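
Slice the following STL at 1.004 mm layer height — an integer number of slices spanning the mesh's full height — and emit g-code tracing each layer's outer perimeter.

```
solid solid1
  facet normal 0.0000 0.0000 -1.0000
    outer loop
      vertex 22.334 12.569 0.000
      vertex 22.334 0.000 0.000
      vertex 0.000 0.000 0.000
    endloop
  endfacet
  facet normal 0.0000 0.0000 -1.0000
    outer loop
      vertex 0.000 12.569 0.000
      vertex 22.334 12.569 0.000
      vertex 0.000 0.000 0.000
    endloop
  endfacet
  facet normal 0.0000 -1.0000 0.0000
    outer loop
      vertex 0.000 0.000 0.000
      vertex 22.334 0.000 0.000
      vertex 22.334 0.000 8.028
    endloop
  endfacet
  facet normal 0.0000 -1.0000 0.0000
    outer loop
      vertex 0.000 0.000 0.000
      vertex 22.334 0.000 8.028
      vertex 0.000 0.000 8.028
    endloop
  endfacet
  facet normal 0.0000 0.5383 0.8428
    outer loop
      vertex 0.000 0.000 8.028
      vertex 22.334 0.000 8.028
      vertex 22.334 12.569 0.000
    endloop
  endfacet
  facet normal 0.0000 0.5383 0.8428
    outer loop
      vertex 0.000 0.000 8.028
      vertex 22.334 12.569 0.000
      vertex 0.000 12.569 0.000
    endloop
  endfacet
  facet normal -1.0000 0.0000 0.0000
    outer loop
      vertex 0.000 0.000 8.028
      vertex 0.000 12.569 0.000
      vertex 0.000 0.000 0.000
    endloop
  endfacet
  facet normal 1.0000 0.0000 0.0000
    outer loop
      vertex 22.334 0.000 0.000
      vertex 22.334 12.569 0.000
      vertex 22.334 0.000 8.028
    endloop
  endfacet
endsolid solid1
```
; perimeter-only toolpath
G21 ; units = mm
G90 ; absolute positioning
G28 ; home
; layer 1
G0 Z1.004
G0 X0.000 Y0.000
G1 X22.334 Y0.000
G1 X22.334 Y10.998
G1 X0.000 Y10.998
G1 X0.000 Y0.000
; layer 2
G0 Z2.007
G0 X0.000 Y0.000
G1 X22.334 Y0.000
G1 X22.334 Y9.427
G1 X0.000 Y9.427
G1 X0.000 Y0.000
; layer 3
G0 Z3.011
G0 X0.000 Y0.000
G1 X22.334 Y0.000
G1 X22.334 Y7.856
G1 X0.000 Y7.856
G1 X0.000 Y0.000
; layer 4
G0 Z4.014
G0 X0.000 Y0.000
G1 X22.334 Y0.000
G1 X22.334 Y6.285
G1 X0.000 Y6.285
G1 X0.000 Y0.000
; layer 5
G0 Z5.018
G0 X0.000 Y0.000
G1 X22.334 Y0.000
G1 X22.334 Y4.713
G1 X0.000 Y4.713
G1 X0.000 Y0.000
; layer 6
G0 Z6.021
G0 X0.000 Y0.000
G1 X22.334 Y0.000
G1 X22.334 Y3.142
G1 X0.000 Y3.142
G1 X0.000 Y0.000
; layer 7
G0 Z7.025
G0 X0.000 Y0.000
G1 X22.334 Y0.000
G1 X22.334 Y1.571
G1 X0.000 Y1.571
G1 X0.000 Y0.000
M2 ; end

The solid is a wedge (ramp): 22.3 × 12.6 mm base, rising to 8.03 mm along the y=0 edge and sloping linearly to z=0 at y=12.6. Slicing at Δz = 1.004 mm — 8 equal slices spanning the solid's height, so layer i sits at z = i·h/8 — gives 7 non-empty perimeters. Each is a 4-segment closed polygon; G0 lifts to the layer z and rapids to the start vertex, then G1 traces the edges. The cross-section shrinks linearly with z (the slice at the apex is degenerate and omitted).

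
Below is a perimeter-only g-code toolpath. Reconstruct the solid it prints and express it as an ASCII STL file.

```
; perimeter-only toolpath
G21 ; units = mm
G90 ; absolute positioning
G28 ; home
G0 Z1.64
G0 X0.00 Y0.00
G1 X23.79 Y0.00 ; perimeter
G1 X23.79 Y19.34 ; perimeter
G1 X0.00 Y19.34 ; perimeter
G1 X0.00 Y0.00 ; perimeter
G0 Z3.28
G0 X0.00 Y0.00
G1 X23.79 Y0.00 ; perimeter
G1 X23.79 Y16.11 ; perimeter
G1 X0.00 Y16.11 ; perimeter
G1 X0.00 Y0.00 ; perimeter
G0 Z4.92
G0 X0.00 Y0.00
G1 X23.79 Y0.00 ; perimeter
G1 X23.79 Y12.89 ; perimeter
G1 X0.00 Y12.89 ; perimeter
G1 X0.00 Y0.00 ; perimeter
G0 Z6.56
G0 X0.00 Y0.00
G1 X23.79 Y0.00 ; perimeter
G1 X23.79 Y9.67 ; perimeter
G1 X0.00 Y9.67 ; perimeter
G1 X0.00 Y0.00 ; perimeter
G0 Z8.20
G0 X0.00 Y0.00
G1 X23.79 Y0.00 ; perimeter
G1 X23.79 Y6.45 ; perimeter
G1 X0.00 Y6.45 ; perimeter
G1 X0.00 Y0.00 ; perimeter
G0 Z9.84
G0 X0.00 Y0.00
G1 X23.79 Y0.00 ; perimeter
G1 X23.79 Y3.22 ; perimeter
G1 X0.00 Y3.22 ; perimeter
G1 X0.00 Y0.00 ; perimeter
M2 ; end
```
solid part
  facet normal 0.0000 0.0000 -1.0000
    outer loop
      vertex 23.79 22.56 0.00
      vertex 23.79 0.00 0.00
      vertex 0.00 0.00 0.00
    endloop
  endfacet
  facet normal 0.0000 0.0000 -1.0000
    outer loop
      vertex 0.00 22.56 0.00
      vertex 23.79 22.56 0.00
      vertex 0.00 0.00 0.00
    endloop
  endfacet
  facet normal 0.0000 -1.0000 0.0000
    outer loop
      vertex 0.00 0.00 0.00
      vertex 23.79 0.00 0.00
      vertex 23.79 0.00 11.48
    endloop
  endfacet
  facet normal 0.0000 -1.0000 0.0000
    outer loop
      vertex 0.00 0.00 0.00
      vertex 23.79 0.00 11.48
      vertex 0.00 0.00 11.48
    endloop
  endfacet
  facet normal 0.0000 0.4535 0.8912
    outer loop
      vertex 0.00 0.00 11.48
      vertex 23.79 0.00 11.48
      vertex 23.79 22.56 0.00
    endloop
  endfacet
  facet normal 0.0000 0.4535 0.8912
    outer loop
      vertex 0.00 0.00 11.48
      vertex 23.79 22.56 0.00
      vertex 0.00 22.56 0.00
    endloop
  endfacet
  facet normal -1.0000 0.0000 0.0000
    outer loop
      vertex 0.00 0.00 11.48
      vertex 0.00 22.56 0.00
      vertex 0.00 0.00 0.00
    endloop
  endfacet
  facet normal 1.0000 0.0000 0.0000
    outer loop
      vertex 23.79 0.00 0.00
      vertex 23.79 22.56 0.00
      vertex 23.79 0.00 11.48
    endloop
  endfacet
endsolid part

The G0 Z moves step by Δz≈1.64 mm. The G1 loops shrink linearly with z, so the solid tapers from its base footprint up to z≈11.5. Closing with a flat bottom cap and the tapered top and triangulating gives 8 facets — a wedge (ramp): 23.8 × 22.6 mm base, rising to 11.5 mm along the y=0 edge and sloping linearly to z=0 at y=22.6.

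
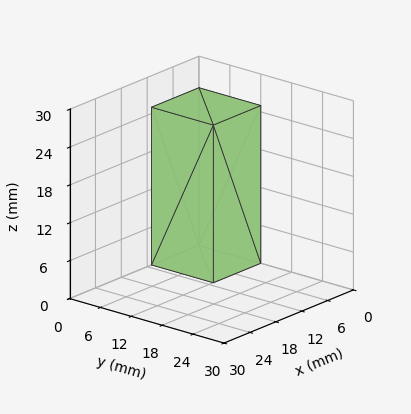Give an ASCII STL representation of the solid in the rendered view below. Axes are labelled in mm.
Reading the render: the shape is a rectangular box, roughly 11 × 12 mm footprint and 25 mm tall (dimensions read to the nearest mm from the axis ticks). For the STL, each face is triangulated and given an outward normal.

solid part
  facet normal 0.0000 0.0000 -1.0000
    outer loop
      vertex 11.00 12.00 0.00
      vertex 11.00 0.00 0.00
      vertex 0.00 0.00 0.00
    endloop
  endfacet
  facet normal 0.0000 0.0000 -1.0000
    outer loop
      vertex 0.00 12.00 0.00
      vertex 11.00 12.00 0.00
      vertex 0.00 0.00 0.00
    endloop
  endfacet
  facet normal 0.0000 0.0000 1.0000
    outer loop
      vertex 0.00 0.00 25.00
      vertex 11.00 0.00 25.00
      vertex 11.00 12.00 25.00
    endloop
  endfacet
  facet normal 0.0000 0.0000 1.0000
    outer loop
      vertex 0.00 0.00 25.00
      vertex 11.00 12.00 25.00
      vertex 0.00 12.00 25.00
    endloop
  endfacet
  facet normal 0.0000 -1.0000 0.0000
    outer loop
      vertex 0.00 0.00 0.00
      vertex 11.00 0.00 0.00
      vertex 11.00 0.00 25.00
    endloop
  endfacet
  facet normal 0.0000 -1.0000 0.0000
    outer loop
      vertex 0.00 0.00 0.00
      vertex 11.00 0.00 25.00
      vertex 0.00 0.00 25.00
    endloop
  endfacet
  facet normal 0.0000 1.0000 0.0000
    outer loop
      vertex 11.00 12.00 25.00
      vertex 11.00 12.00 0.00
      vertex 0.00 12.00 0.00
    endloop
  endfacet
  facet normal 0.0000 1.0000 0.0000
    outer loop
      vertex 0.00 12.00 25.00
      vertex 11.00 12.00 25.00
      vertex 0.00 12.00 0.00
    endloop
  endfacet
  facet normal -1.0000 0.0000 0.0000
    outer loop
      vertex 0.00 12.00 25.00
      vertex 0.00 12.00 0.00
      vertex 0.00 0.00 0.00
    endloop
  endfacet
  facet normal -1.0000 0.0000 0.0000
    outer loop
      vertex 0.00 0.00 25.00
      vertex 0.00 12.00 25.00
      vertex 0.00 0.00 0.00
    endloop
  endfacet
  facet normal 1.0000 0.0000 0.0000
    outer loop
      vertex 11.00 0.00 0.00
      vertex 11.00 12.00 0.00
      vertex 11.00 12.00 25.00
    endloop
  endfacet
  facet normal 1.0000 0.0000 0.0000
    outer loop
      vertex 11.00 0.00 0.00
      vertex 11.00 12.00 25.00
      vertex 11.00 0.00 25.00
    endloop
  endfacet
endsolid part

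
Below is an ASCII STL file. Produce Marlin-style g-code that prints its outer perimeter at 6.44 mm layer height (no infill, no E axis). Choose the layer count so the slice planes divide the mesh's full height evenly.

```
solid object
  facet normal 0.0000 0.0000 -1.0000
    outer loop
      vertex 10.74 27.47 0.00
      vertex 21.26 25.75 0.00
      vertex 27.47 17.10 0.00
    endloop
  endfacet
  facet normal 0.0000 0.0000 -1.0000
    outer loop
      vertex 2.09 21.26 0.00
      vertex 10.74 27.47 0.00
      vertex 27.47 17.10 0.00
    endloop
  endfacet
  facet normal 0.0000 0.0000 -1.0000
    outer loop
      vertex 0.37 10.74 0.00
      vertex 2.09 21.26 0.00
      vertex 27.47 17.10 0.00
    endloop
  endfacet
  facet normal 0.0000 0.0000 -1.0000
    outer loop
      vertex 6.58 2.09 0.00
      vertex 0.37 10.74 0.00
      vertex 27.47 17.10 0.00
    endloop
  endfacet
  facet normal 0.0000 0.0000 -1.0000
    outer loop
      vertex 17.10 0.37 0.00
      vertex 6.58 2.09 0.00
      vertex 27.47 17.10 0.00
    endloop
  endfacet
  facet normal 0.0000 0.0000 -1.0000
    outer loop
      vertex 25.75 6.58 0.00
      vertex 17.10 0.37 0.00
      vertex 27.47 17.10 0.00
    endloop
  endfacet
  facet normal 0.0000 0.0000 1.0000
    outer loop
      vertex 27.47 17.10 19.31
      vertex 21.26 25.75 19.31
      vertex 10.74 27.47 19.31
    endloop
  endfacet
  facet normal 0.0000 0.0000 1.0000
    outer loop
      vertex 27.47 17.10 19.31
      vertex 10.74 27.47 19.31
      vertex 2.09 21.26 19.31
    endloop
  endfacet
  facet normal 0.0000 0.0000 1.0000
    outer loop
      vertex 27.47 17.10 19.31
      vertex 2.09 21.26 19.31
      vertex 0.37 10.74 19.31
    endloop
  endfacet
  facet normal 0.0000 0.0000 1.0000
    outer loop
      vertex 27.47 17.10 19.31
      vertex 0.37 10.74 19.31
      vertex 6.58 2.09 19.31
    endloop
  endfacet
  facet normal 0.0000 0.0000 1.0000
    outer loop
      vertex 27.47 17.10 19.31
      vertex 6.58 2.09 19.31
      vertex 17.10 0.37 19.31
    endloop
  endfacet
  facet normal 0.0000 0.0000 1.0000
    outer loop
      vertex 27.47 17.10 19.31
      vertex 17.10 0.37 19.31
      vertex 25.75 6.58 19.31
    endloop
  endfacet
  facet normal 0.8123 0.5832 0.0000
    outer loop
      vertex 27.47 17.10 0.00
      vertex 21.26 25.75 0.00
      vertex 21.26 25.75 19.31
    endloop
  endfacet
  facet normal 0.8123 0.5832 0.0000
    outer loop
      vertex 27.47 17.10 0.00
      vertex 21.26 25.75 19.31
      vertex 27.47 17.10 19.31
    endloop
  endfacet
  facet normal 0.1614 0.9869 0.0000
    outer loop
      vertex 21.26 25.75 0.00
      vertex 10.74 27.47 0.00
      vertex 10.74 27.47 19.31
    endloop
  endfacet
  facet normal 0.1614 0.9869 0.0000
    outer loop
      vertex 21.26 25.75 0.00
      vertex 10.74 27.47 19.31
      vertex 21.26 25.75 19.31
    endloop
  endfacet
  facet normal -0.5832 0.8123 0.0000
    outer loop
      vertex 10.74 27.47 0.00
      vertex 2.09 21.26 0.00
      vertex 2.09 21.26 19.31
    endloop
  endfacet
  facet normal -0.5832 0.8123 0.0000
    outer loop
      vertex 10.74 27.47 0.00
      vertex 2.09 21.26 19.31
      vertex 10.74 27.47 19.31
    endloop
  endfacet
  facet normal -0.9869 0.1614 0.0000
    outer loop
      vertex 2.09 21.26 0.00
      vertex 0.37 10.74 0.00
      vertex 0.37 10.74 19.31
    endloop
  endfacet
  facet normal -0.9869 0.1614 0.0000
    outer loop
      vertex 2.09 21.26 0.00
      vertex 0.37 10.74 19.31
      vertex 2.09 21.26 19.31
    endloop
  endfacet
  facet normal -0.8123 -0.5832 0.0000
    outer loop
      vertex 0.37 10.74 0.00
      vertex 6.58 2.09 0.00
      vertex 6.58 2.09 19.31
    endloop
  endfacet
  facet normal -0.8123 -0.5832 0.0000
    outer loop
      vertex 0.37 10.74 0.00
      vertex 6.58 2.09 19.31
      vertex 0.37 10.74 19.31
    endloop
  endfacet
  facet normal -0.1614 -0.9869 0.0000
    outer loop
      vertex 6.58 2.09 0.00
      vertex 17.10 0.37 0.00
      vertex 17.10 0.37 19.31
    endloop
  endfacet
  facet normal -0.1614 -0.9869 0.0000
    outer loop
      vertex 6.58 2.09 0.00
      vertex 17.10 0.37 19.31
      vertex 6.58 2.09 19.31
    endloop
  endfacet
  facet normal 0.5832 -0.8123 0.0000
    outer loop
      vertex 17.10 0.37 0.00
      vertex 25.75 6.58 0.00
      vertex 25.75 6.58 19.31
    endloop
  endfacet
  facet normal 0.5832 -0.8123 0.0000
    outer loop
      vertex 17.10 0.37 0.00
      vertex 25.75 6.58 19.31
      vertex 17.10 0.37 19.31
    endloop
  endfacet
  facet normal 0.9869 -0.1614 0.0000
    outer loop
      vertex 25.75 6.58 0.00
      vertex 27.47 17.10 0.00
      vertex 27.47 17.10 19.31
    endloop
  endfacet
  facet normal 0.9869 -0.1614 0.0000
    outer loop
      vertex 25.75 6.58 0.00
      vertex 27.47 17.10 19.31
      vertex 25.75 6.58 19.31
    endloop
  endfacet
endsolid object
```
; perimeter-only toolpath
G21 ; units = mm
G90 ; absolute positioning
G28 ; home
; layer 1
G0 Z6.44
G0 X27.47 Y17.10
G1 X21.26 Y25.75
G1 X10.74 Y27.47
G1 X2.09 Y21.26
G1 X0.37 Y10.74
G1 X6.58 Y2.09
G1 X17.10 Y0.37
G1 X25.75 Y6.58
G1 X27.47 Y17.10
; layer 2
G0 Z12.87
G0 X27.47 Y17.10
G1 X21.26 Y25.75
G1 X10.74 Y27.47
G1 X2.09 Y21.26
G1 X0.37 Y10.74
G1 X6.58 Y2.09
G1 X17.10 Y0.37
G1 X25.75 Y6.58
G1 X27.47 Y17.10
; layer 3
G0 Z19.31
G0 X27.47 Y17.10
G1 X21.26 Y25.75
G1 X10.74 Y27.47
G1 X2.09 Y21.26
G1 X0.37 Y10.74
G1 X6.58 Y2.09
G1 X17.10 Y0.37
G1 X25.75 Y6.58
G1 X27.47 Y17.10
M2 ; end

The solid is a regular 8-sided prism (a cylinder approximated with 8 flat sides), circumscribed radius ≈ 13.9 mm, height ≈ 19.3 mm. Slicing at Δz = 6.44 mm — 3 equal slices spanning the solid's height, so layer i sits at z = i·h/3 — gives 3 non-empty perimeters. Each is a 8-segment closed polygon; G0 lifts to the layer z and rapids to the start vertex, then G1 traces the edges.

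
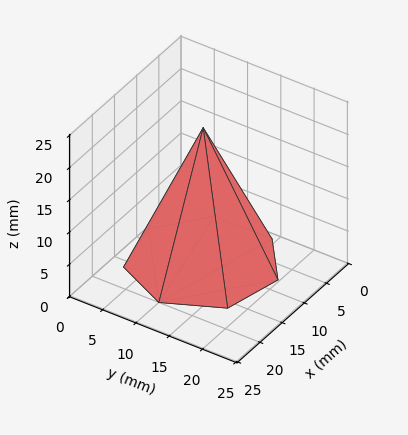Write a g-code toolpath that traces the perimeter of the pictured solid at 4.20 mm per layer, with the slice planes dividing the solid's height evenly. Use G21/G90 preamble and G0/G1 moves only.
Reading the render: the shape is a regular 7-sided pyramid, base circumscribed radius ≈ 10 mm, apex at z ≈ 21 mm (dimensions read to the nearest mm from the axis ticks). For the g-code, the solid's height is divided into equal slices at the stated Δz and each level perimeter traced with G1 moves after a G0 lift.

; perimeter-only toolpath
G21 ; units = mm
G90 ; absolute positioning
G28 ; home
; layer 1
G0 Z4.20
G0 X18.00 Y10.00
G1 X14.98 Y16.26
G1 X8.22 Y17.80
G1 X2.79 Y13.47
G1 X2.79 Y6.53
G1 X8.22 Y2.20
G1 X14.98 Y3.74
G1 X18.00 Y10.00
; layer 2
G0 Z8.40
G0 X16.00 Y10.00
G1 X13.74 Y14.69
G1 X8.66 Y15.85
G1 X4.59 Y12.60
G1 X4.59 Y7.40
G1 X8.66 Y4.15
G1 X13.74 Y5.31
G1 X16.00 Y10.00
; layer 3
G0 Z12.60
G0 X14.00 Y10.00
G1 X12.49 Y13.13
G1 X9.11 Y13.90
G1 X6.40 Y11.74
G1 X6.40 Y8.26
G1 X9.11 Y6.10
G1 X12.49 Y6.87
G1 X14.00 Y10.00
; layer 4
G0 Z16.80
G0 X12.00 Y10.00
G1 X11.25 Y11.56
G1 X9.55 Y11.95
G1 X8.20 Y10.87
G1 X8.20 Y9.13
G1 X9.55 Y8.05
G1 X11.25 Y8.44
G1 X12.00 Y10.00
M2 ; end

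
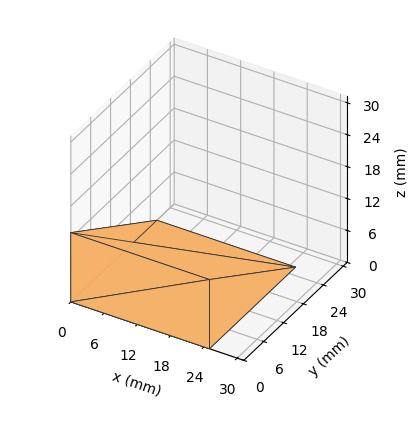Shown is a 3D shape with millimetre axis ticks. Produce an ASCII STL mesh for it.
Reading the render: the shape is a wedge (ramp): 25 × 26 mm base, rising to 13 mm along the y=0 edge and sloping linearly to z=0 at y=26 (dimensions read to the nearest mm from the axis ticks). For the STL, each face is triangulated and given an outward normal.

solid part
  facet normal 0.0000 0.0000 -1.0000
    outer loop
      vertex 25.00 26.00 0.00
      vertex 25.00 0.00 0.00
      vertex 0.00 0.00 0.00
    endloop
  endfacet
  facet normal 0.0000 0.0000 -1.0000
    outer loop
      vertex 0.00 26.00 0.00
      vertex 25.00 26.00 0.00
      vertex 0.00 0.00 0.00
    endloop
  endfacet
  facet normal 0.0000 -1.0000 0.0000
    outer loop
      vertex 0.00 0.00 0.00
      vertex 25.00 0.00 0.00
      vertex 25.00 0.00 13.00
    endloop
  endfacet
  facet normal 0.0000 -1.0000 0.0000
    outer loop
      vertex 0.00 0.00 0.00
      vertex 25.00 0.00 13.00
      vertex 0.00 0.00 13.00
    endloop
  endfacet
  facet normal 0.0000 0.4472 0.8944
    outer loop
      vertex 0.00 0.00 13.00
      vertex 25.00 0.00 13.00
      vertex 25.00 26.00 0.00
    endloop
  endfacet
  facet normal 0.0000 0.4472 0.8944
    outer loop
      vertex 0.00 0.00 13.00
      vertex 25.00 26.00 0.00
      vertex 0.00 26.00 0.00
    endloop
  endfacet
  facet normal -1.0000 0.0000 0.0000
    outer loop
      vertex 0.00 0.00 13.00
      vertex 0.00 26.00 0.00
      vertex 0.00 0.00 0.00
    endloop
  endfacet
  facet normal 1.0000 0.0000 0.0000
    outer loop
      vertex 25.00 0.00 0.00
      vertex 25.00 26.00 0.00
      vertex 25.00 0.00 13.00
    endloop
  endfacet
endsolid part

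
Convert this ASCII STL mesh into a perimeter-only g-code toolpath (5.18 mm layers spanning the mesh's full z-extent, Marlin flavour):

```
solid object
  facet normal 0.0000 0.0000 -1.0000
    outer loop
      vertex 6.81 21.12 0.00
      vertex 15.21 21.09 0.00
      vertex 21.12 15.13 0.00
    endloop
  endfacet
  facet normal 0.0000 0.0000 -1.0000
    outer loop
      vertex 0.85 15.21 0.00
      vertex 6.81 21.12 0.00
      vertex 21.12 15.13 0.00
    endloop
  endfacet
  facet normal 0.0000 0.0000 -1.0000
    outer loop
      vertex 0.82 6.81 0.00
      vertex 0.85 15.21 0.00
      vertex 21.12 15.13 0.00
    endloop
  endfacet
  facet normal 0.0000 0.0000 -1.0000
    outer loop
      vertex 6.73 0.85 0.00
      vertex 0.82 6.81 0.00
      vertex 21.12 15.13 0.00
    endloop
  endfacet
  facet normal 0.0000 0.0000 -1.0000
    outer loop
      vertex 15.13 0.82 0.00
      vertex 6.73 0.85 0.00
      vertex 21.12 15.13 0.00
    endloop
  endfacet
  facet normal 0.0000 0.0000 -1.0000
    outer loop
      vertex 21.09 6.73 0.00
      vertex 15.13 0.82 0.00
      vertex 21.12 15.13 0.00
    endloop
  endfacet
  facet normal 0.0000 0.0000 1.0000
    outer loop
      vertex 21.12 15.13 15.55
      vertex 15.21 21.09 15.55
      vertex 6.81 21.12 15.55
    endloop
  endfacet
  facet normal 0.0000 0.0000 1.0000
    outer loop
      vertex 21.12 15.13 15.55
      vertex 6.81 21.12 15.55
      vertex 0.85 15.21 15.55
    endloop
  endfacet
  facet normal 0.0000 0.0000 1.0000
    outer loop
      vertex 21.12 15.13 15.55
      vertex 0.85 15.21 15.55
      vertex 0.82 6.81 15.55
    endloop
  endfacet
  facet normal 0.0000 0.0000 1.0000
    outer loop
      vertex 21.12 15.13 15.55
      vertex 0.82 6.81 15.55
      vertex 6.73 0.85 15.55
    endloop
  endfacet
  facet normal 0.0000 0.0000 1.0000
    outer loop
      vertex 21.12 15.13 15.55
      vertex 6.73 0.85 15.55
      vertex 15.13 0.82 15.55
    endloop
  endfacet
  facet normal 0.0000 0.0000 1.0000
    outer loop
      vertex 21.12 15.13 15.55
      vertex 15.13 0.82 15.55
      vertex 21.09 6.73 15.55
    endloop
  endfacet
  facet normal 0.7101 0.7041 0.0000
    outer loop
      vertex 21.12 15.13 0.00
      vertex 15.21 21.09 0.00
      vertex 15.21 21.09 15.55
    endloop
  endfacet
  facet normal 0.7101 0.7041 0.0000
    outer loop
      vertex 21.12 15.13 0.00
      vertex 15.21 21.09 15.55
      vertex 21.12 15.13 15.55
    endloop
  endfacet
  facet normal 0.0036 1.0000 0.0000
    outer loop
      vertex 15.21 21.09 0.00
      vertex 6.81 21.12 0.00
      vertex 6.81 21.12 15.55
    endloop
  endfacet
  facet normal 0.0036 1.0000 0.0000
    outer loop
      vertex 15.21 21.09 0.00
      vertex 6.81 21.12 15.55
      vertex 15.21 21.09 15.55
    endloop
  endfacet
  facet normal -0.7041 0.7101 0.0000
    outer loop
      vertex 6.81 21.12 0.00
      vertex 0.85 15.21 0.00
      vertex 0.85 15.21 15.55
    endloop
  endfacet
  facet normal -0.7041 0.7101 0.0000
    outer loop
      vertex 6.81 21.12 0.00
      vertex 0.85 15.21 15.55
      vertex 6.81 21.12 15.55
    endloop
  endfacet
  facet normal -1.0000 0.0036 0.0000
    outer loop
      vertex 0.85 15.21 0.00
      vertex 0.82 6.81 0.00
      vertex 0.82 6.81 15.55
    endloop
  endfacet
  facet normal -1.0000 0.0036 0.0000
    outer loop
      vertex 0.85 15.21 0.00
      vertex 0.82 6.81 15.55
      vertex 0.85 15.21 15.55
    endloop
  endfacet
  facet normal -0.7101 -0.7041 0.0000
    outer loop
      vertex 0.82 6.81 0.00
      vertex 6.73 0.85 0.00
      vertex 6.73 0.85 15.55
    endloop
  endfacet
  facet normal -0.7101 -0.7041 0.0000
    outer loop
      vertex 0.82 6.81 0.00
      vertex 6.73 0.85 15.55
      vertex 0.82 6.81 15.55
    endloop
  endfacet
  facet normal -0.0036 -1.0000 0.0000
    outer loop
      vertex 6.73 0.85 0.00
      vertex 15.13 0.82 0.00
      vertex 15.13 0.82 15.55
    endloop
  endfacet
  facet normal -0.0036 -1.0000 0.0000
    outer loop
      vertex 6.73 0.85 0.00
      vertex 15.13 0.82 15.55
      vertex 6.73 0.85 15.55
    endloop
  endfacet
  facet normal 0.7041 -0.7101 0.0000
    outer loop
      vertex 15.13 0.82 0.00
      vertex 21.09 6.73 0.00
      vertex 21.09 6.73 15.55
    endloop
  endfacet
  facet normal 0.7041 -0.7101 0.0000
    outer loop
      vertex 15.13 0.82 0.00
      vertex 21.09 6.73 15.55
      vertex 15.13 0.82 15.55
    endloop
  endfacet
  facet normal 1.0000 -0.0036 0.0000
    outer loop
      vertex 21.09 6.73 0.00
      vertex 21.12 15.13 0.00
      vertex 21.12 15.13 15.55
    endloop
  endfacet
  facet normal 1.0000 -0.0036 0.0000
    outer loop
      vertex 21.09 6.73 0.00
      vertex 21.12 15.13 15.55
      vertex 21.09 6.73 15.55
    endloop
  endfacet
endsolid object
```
; perimeter-only toolpath
G21 ; units = mm
G90 ; absolute positioning
G28 ; home
; layer 1
G0 Z5.18
G0 X21.12 Y15.13
G1 X15.21 Y21.09
G1 X6.81 Y21.12
G1 X0.85 Y15.21
G1 X0.82 Y6.81
G1 X6.73 Y0.85
G1 X15.13 Y0.82
G1 X21.09 Y6.73
G1 X21.12 Y15.13
; layer 2
G0 Z10.37
G0 X21.12 Y15.13
G1 X15.21 Y21.09
G1 X6.81 Y21.12
G1 X0.85 Y15.21
G1 X0.82 Y6.81
G1 X6.73 Y0.85
G1 X15.13 Y0.82
G1 X21.09 Y6.73
G1 X21.12 Y15.13
; layer 3
G0 Z15.55
G0 X21.12 Y15.13
G1 X15.21 Y21.09
G1 X6.81 Y21.12
G1 X0.85 Y15.21
G1 X0.82 Y6.81
G1 X6.73 Y0.85
G1 X15.13 Y0.82
G1 X21.09 Y6.73
G1 X21.12 Y15.13
M2 ; end

The solid is a regular 8-sided prism (a cylinder approximated with 8 flat sides), circumscribed radius ≈ 11 mm, height ≈ 15.6 mm. Slicing at Δz = 5.18 mm — 3 equal slices spanning the solid's height, so layer i sits at z = i·h/3 — gives 3 non-empty perimeters. Each is a 8-segment closed polygon; G0 lifts to the layer z and rapids to the start vertex, then G1 traces the edges.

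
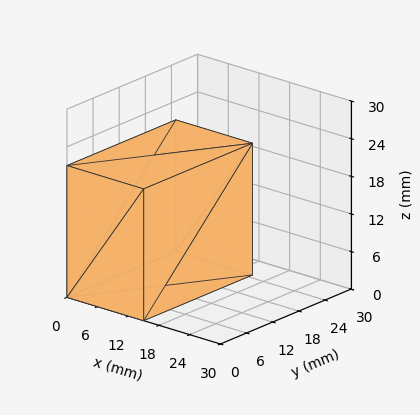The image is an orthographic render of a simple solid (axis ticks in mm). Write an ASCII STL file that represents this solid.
Reading the render: the shape is a rectangular box, roughly 15 × 25 mm footprint and 21 mm tall (dimensions read to the nearest mm from the axis ticks). For the STL, each face is triangulated and given an outward normal.

solid part
  facet normal 0.0000 0.0000 -1.0000
    outer loop
      vertex 15.0 25.0 0.0
      vertex 15.0 0.0 0.0
      vertex 0.0 0.0 0.0
    endloop
  endfacet
  facet normal 0.0000 0.0000 -1.0000
    outer loop
      vertex 0.0 25.0 0.0
      vertex 15.0 25.0 0.0
      vertex 0.0 0.0 0.0
    endloop
  endfacet
  facet normal 0.0000 0.0000 1.0000
    outer loop
      vertex 0.0 0.0 21.0
      vertex 15.0 0.0 21.0
      vertex 15.0 25.0 21.0
    endloop
  endfacet
  facet normal 0.0000 0.0000 1.0000
    outer loop
      vertex 0.0 0.0 21.0
      vertex 15.0 25.0 21.0
      vertex 0.0 25.0 21.0
    endloop
  endfacet
  facet normal 0.0000 -1.0000 0.0000
    outer loop
      vertex 0.0 0.0 0.0
      vertex 15.0 0.0 0.0
      vertex 15.0 0.0 21.0
    endloop
  endfacet
  facet normal 0.0000 -1.0000 0.0000
    outer loop
      vertex 0.0 0.0 0.0
      vertex 15.0 0.0 21.0
      vertex 0.0 0.0 21.0
    endloop
  endfacet
  facet normal 0.0000 1.0000 0.0000
    outer loop
      vertex 15.0 25.0 21.0
      vertex 15.0 25.0 0.0
      vertex 0.0 25.0 0.0
    endloop
  endfacet
  facet normal 0.0000 1.0000 0.0000
    outer loop
      vertex 0.0 25.0 21.0
      vertex 15.0 25.0 21.0
      vertex 0.0 25.0 0.0
    endloop
  endfacet
  facet normal -1.0000 0.0000 0.0000
    outer loop
      vertex 0.0 25.0 21.0
      vertex 0.0 25.0 0.0
      vertex 0.0 0.0 0.0
    endloop
  endfacet
  facet normal -1.0000 0.0000 0.0000
    outer loop
      vertex 0.0 0.0 21.0
      vertex 0.0 25.0 21.0
      vertex 0.0 0.0 0.0
    endloop
  endfacet
  facet normal 1.0000 0.0000 0.0000
    outer loop
      vertex 15.0 0.0 0.0
      vertex 15.0 25.0 0.0
      vertex 15.0 25.0 21.0
    endloop
  endfacet
  facet normal 1.0000 0.0000 0.0000
    outer loop
      vertex 15.0 0.0 0.0
      vertex 15.0 25.0 21.0
      vertex 15.0 0.0 21.0
    endloop
  endfacet
endsolid part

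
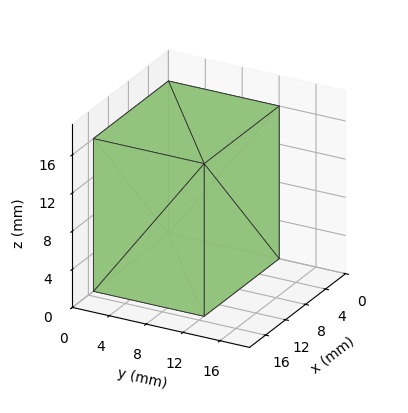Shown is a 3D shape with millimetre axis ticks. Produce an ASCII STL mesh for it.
Reading the render: the shape is a rectangular box, roughly 15 × 12 mm footprint and 16 mm tall (dimensions read to the nearest mm from the axis ticks). For the STL, each face is triangulated and given an outward normal.

solid part
  facet normal 0.0000 0.0000 -1.0000
    outer loop
      vertex 15.00 12.00 0.00
      vertex 15.00 0.00 0.00
      vertex 0.00 0.00 0.00
    endloop
  endfacet
  facet normal 0.0000 0.0000 -1.0000
    outer loop
      vertex 0.00 12.00 0.00
      vertex 15.00 12.00 0.00
      vertex 0.00 0.00 0.00
    endloop
  endfacet
  facet normal 0.0000 0.0000 1.0000
    outer loop
      vertex 0.00 0.00 16.00
      vertex 15.00 0.00 16.00
      vertex 15.00 12.00 16.00
    endloop
  endfacet
  facet normal 0.0000 0.0000 1.0000
    outer loop
      vertex 0.00 0.00 16.00
      vertex 15.00 12.00 16.00
      vertex 0.00 12.00 16.00
    endloop
  endfacet
  facet normal 0.0000 -1.0000 0.0000
    outer loop
      vertex 0.00 0.00 0.00
      vertex 15.00 0.00 0.00
      vertex 15.00 0.00 16.00
    endloop
  endfacet
  facet normal 0.0000 -1.0000 0.0000
    outer loop
      vertex 0.00 0.00 0.00
      vertex 15.00 0.00 16.00
      vertex 0.00 0.00 16.00
    endloop
  endfacet
  facet normal 0.0000 1.0000 0.0000
    outer loop
      vertex 15.00 12.00 16.00
      vertex 15.00 12.00 0.00
      vertex 0.00 12.00 0.00
    endloop
  endfacet
  facet normal 0.0000 1.0000 0.0000
    outer loop
      vertex 0.00 12.00 16.00
      vertex 15.00 12.00 16.00
      vertex 0.00 12.00 0.00
    endloop
  endfacet
  facet normal -1.0000 0.0000 0.0000
    outer loop
      vertex 0.00 12.00 16.00
      vertex 0.00 12.00 0.00
      vertex 0.00 0.00 0.00
    endloop
  endfacet
  facet normal -1.0000 0.0000 0.0000
    outer loop
      vertex 0.00 0.00 16.00
      vertex 0.00 12.00 16.00
      vertex 0.00 0.00 0.00
    endloop
  endfacet
  facet normal 1.0000 0.0000 0.0000
    outer loop
      vertex 15.00 0.00 0.00
      vertex 15.00 12.00 0.00
      vertex 15.00 12.00 16.00
    endloop
  endfacet
  facet normal 1.0000 0.0000 0.0000
    outer loop
      vertex 15.00 0.00 0.00
      vertex 15.00 12.00 16.00
      vertex 15.00 0.00 16.00
    endloop
  endfacet
endsolid part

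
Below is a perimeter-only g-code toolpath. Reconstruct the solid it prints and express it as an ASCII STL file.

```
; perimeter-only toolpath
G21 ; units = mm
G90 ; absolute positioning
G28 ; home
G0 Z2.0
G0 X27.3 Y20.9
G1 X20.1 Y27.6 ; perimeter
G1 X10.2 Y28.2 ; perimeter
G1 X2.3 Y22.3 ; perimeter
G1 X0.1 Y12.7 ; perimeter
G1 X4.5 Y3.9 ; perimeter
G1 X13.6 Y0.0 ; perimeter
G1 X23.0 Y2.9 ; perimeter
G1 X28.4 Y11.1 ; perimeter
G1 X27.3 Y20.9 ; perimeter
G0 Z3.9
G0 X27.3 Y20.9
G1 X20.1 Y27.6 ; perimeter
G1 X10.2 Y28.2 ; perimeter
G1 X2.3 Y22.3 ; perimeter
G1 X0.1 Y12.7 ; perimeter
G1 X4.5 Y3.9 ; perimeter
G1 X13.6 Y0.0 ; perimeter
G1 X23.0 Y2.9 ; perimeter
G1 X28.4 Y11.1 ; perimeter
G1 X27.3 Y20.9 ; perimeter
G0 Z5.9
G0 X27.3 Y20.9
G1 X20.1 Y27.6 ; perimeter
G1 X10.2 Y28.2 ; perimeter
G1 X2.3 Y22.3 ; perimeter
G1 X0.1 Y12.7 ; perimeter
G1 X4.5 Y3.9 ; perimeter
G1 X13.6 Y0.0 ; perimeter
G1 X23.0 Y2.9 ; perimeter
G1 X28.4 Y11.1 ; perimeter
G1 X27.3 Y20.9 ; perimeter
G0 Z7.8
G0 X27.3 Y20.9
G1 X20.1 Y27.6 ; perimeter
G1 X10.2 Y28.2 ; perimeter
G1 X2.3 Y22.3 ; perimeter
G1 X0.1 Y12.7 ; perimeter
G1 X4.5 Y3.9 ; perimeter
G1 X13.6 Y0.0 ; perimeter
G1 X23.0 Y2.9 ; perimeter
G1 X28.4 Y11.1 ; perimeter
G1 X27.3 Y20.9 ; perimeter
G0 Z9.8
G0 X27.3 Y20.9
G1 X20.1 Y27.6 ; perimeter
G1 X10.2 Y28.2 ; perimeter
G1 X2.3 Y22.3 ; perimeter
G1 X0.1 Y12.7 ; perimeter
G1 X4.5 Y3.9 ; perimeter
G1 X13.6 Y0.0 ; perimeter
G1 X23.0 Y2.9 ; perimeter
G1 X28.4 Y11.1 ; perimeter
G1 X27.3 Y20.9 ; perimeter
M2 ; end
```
solid part
  facet normal 0.0000 0.0000 -1.0000
    outer loop
      vertex 10.2 28.2 0.0
      vertex 20.1 27.6 0.0
      vertex 27.3 20.9 0.0
    endloop
  endfacet
  facet normal 0.0000 0.0000 -1.0000
    outer loop
      vertex 2.3 22.3 0.0
      vertex 10.2 28.2 0.0
      vertex 27.3 20.9 0.0
    endloop
  endfacet
  facet normal 0.0000 0.0000 -1.0000
    outer loop
      vertex 0.1 12.7 0.0
      vertex 2.3 22.3 0.0
      vertex 27.3 20.9 0.0
    endloop
  endfacet
  facet normal 0.0000 0.0000 -1.0000
    outer loop
      vertex 4.5 3.9 0.0
      vertex 0.1 12.7 0.0
      vertex 27.3 20.9 0.0
    endloop
  endfacet
  facet normal 0.0000 0.0000 -1.0000
    outer loop
      vertex 13.6 0.0 0.0
      vertex 4.5 3.9 0.0
      vertex 27.3 20.9 0.0
    endloop
  endfacet
  facet normal 0.0000 0.0000 -1.0000
    outer loop
      vertex 23.0 2.9 0.0
      vertex 13.6 0.0 0.0
      vertex 27.3 20.9 0.0
    endloop
  endfacet
  facet normal 0.0000 0.0000 -1.0000
    outer loop
      vertex 28.4 11.1 0.0
      vertex 23.0 2.9 0.0
      vertex 27.3 20.9 0.0
    endloop
  endfacet
  facet normal 0.0000 0.0000 1.0000
    outer loop
      vertex 27.3 20.9 9.8
      vertex 20.1 27.6 9.8
      vertex 10.2 28.2 9.8
    endloop
  endfacet
  facet normal 0.0000 0.0000 1.0000
    outer loop
      vertex 27.3 20.9 9.8
      vertex 10.2 28.2 9.8
      vertex 2.3 22.3 9.8
    endloop
  endfacet
  facet normal 0.0000 0.0000 1.0000
    outer loop
      vertex 27.3 20.9 9.8
      vertex 2.3 22.3 9.8
      vertex 0.1 12.7 9.8
    endloop
  endfacet
  facet normal 0.0000 0.0000 1.0000
    outer loop
      vertex 27.3 20.9 9.8
      vertex 0.1 12.7 9.8
      vertex 4.5 3.9 9.8
    endloop
  endfacet
  facet normal 0.0000 0.0000 1.0000
    outer loop
      vertex 27.3 20.9 9.8
      vertex 4.5 3.9 9.8
      vertex 13.6 0.0 9.8
    endloop
  endfacet
  facet normal 0.0000 0.0000 1.0000
    outer loop
      vertex 27.3 20.9 9.8
      vertex 13.6 0.0 9.8
      vertex 23.0 2.9 9.8
    endloop
  endfacet
  facet normal 0.0000 0.0000 1.0000
    outer loop
      vertex 27.3 20.9 9.8
      vertex 23.0 2.9 9.8
      vertex 28.4 11.1 9.8
    endloop
  endfacet
  facet normal 0.6812 0.7321 0.0000
    outer loop
      vertex 27.3 20.9 0.0
      vertex 20.1 27.6 0.0
      vertex 20.1 27.6 9.8
    endloop
  endfacet
  facet normal 0.6812 0.7321 0.0000
    outer loop
      vertex 27.3 20.9 0.0
      vertex 20.1 27.6 9.8
      vertex 27.3 20.9 9.8
    endloop
  endfacet
  facet normal 0.0605 0.9982 0.0000
    outer loop
      vertex 20.1 27.6 0.0
      vertex 10.2 28.2 0.0
      vertex 10.2 28.2 9.8
    endloop
  endfacet
  facet normal 0.0605 0.9982 0.0000
    outer loop
      vertex 20.1 27.6 0.0
      vertex 10.2 28.2 9.8
      vertex 20.1 27.6 9.8
    endloop
  endfacet
  facet normal -0.5984 0.8012 0.0000
    outer loop
      vertex 10.2 28.2 0.0
      vertex 2.3 22.3 0.0
      vertex 2.3 22.3 9.8
    endloop
  endfacet
  facet normal -0.5984 0.8012 0.0000
    outer loop
      vertex 10.2 28.2 0.0
      vertex 2.3 22.3 9.8
      vertex 10.2 28.2 9.8
    endloop
  endfacet
  facet normal -0.9747 0.2234 0.0000
    outer loop
      vertex 2.3 22.3 0.0
      vertex 0.1 12.7 0.0
      vertex 0.1 12.7 9.8
    endloop
  endfacet
  facet normal -0.9747 0.2234 0.0000
    outer loop
      vertex 2.3 22.3 0.0
      vertex 0.1 12.7 9.8
      vertex 2.3 22.3 9.8
    endloop
  endfacet
  facet normal -0.8944 -0.4472 0.0000
    outer loop
      vertex 0.1 12.7 0.0
      vertex 4.5 3.9 0.0
      vertex 4.5 3.9 9.8
    endloop
  endfacet
  facet normal -0.8944 -0.4472 0.0000
    outer loop
      vertex 0.1 12.7 0.0
      vertex 4.5 3.9 9.8
      vertex 0.1 12.7 9.8
    endloop
  endfacet
  facet normal -0.3939 -0.9191 0.0000
    outer loop
      vertex 4.5 3.9 0.0
      vertex 13.6 0.0 0.0
      vertex 13.6 0.0 9.8
    endloop
  endfacet
  facet normal -0.3939 -0.9191 0.0000
    outer loop
      vertex 4.5 3.9 0.0
      vertex 13.6 0.0 9.8
      vertex 4.5 3.9 9.8
    endloop
  endfacet
  facet normal 0.2948 -0.9556 0.0000
    outer loop
      vertex 13.6 0.0 0.0
      vertex 23.0 2.9 0.0
      vertex 23.0 2.9 9.8
    endloop
  endfacet
  facet normal 0.2948 -0.9556 0.0000
    outer loop
      vertex 13.6 0.0 0.0
      vertex 23.0 2.9 9.8
      vertex 13.6 0.0 9.8
    endloop
  endfacet
  facet normal 0.8352 -0.5500 0.0000
    outer loop
      vertex 23.0 2.9 0.0
      vertex 28.4 11.1 0.0
      vertex 28.4 11.1 9.8
    endloop
  endfacet
  facet normal 0.8352 -0.5500 0.0000
    outer loop
      vertex 23.0 2.9 0.0
      vertex 28.4 11.1 9.8
      vertex 23.0 2.9 9.8
    endloop
  endfacet
  facet normal 0.9938 0.1115 0.0000
    outer loop
      vertex 28.4 11.1 0.0
      vertex 27.3 20.9 0.0
      vertex 27.3 20.9 9.8
    endloop
  endfacet
  facet normal 0.9938 0.1115 0.0000
    outer loop
      vertex 28.4 11.1 0.0
      vertex 27.3 20.9 9.8
      vertex 28.4 11.1 9.8
    endloop
  endfacet
endsolid part

The G0 Z moves step by Δz≈2.0 mm. Every layer's G1 loop is the same polygon, so the solid is a straight extrusion of it from z=0 to z≈9.8. Closing with flat bottom and top caps and triangulating gives 32 facets — a regular 9-sided prism (a cylinder approximated with 9 flat sides), circumscribed radius ≈ 14.4 mm, height ≈ 9.8 mm.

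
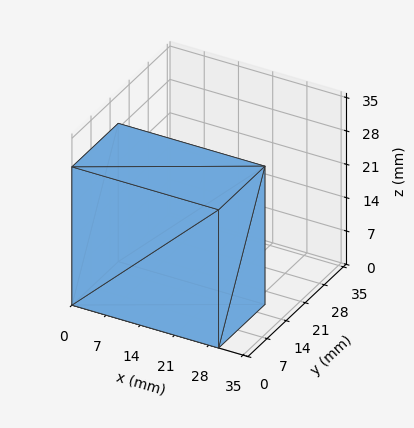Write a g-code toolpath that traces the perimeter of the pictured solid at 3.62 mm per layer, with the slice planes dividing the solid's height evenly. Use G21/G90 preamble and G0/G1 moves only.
Reading the render: the shape is a rectangular box, roughly 30 × 17 mm footprint and 29 mm tall (dimensions read to the nearest mm from the axis ticks). For the g-code, the solid's height is divided into equal slices at the stated Δz and each level perimeter traced with G1 moves after a G0 lift.

; perimeter-only toolpath
G21 ; units = mm
G90 ; absolute positioning
G28 ; home
; layer 1
G0 Z3.62
G0 X0.00 Y0.00
G1 X30.00 Y0.00
G1 X30.00 Y17.00
G1 X0.00 Y17.00
G1 X0.00 Y0.00
; layer 2
G0 Z7.25
G0 X0.00 Y0.00
G1 X30.00 Y0.00
G1 X30.00 Y17.00
G1 X0.00 Y17.00
G1 X0.00 Y0.00
; layer 3
G0 Z10.88
G0 X0.00 Y0.00
G1 X30.00 Y0.00
G1 X30.00 Y17.00
G1 X0.00 Y17.00
G1 X0.00 Y0.00
; layer 4
G0 Z14.50
G0 X0.00 Y0.00
G1 X30.00 Y0.00
G1 X30.00 Y17.00
G1 X0.00 Y17.00
G1 X0.00 Y0.00
; layer 5
G0 Z18.12
G0 X0.00 Y0.00
G1 X30.00 Y0.00
G1 X30.00 Y17.00
G1 X0.00 Y17.00
G1 X0.00 Y0.00
; layer 6
G0 Z21.75
G0 X0.00 Y0.00
G1 X30.00 Y0.00
G1 X30.00 Y17.00
G1 X0.00 Y17.00
G1 X0.00 Y0.00
; layer 7
G0 Z25.38
G0 X0.00 Y0.00
G1 X30.00 Y0.00
G1 X30.00 Y17.00
G1 X0.00 Y17.00
G1 X0.00 Y0.00
; layer 8
G0 Z29.00
G0 X0.00 Y0.00
G1 X30.00 Y0.00
G1 X30.00 Y17.00
G1 X0.00 Y17.00
G1 X0.00 Y0.00
M2 ; end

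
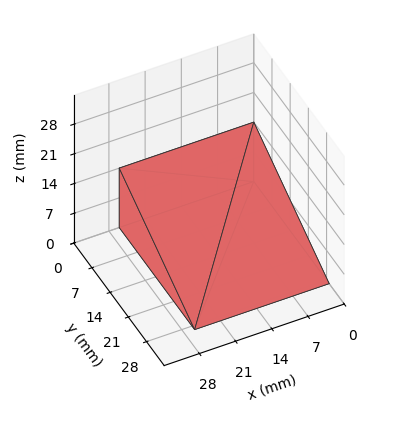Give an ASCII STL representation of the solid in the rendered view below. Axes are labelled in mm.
Reading the render: the shape is a wedge (ramp): 26 × 29 mm base, rising to 14 mm along the y=0 edge and sloping linearly to z=0 at y=29 (dimensions read to the nearest mm from the axis ticks). For the STL, each face is triangulated and given an outward normal.

solid part
  facet normal 0.0000 0.0000 -1.0000
    outer loop
      vertex 26.0 29.0 0.0
      vertex 26.0 0.0 0.0
      vertex 0.0 0.0 0.0
    endloop
  endfacet
  facet normal 0.0000 0.0000 -1.0000
    outer loop
      vertex 0.0 29.0 0.0
      vertex 26.0 29.0 0.0
      vertex 0.0 0.0 0.0
    endloop
  endfacet
  facet normal 0.0000 -1.0000 0.0000
    outer loop
      vertex 0.0 0.0 0.0
      vertex 26.0 0.0 0.0
      vertex 26.0 0.0 14.0
    endloop
  endfacet
  facet normal 0.0000 -1.0000 0.0000
    outer loop
      vertex 0.0 0.0 0.0
      vertex 26.0 0.0 14.0
      vertex 0.0 0.0 14.0
    endloop
  endfacet
  facet normal 0.0000 0.4347 0.9006
    outer loop
      vertex 0.0 0.0 14.0
      vertex 26.0 0.0 14.0
      vertex 26.0 29.0 0.0
    endloop
  endfacet
  facet normal 0.0000 0.4347 0.9006
    outer loop
      vertex 0.0 0.0 14.0
      vertex 26.0 29.0 0.0
      vertex 0.0 29.0 0.0
    endloop
  endfacet
  facet normal -1.0000 0.0000 0.0000
    outer loop
      vertex 0.0 0.0 14.0
      vertex 0.0 29.0 0.0
      vertex 0.0 0.0 0.0
    endloop
  endfacet
  facet normal 1.0000 0.0000 0.0000
    outer loop
      vertex 26.0 0.0 0.0
      vertex 26.0 29.0 0.0
      vertex 26.0 0.0 14.0
    endloop
  endfacet
endsolid part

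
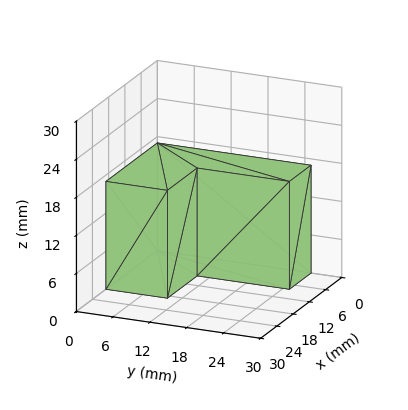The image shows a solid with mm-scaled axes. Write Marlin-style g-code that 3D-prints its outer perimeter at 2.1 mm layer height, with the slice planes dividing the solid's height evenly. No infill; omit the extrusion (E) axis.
Reading the render: the shape is an L-shaped prism: outer 19 × 25 mm, arm thicknesses ≈ 10 mm (horizontal) and 8 mm (vertical), extruded 17 mm in z (dimensions read to the nearest mm from the axis ticks). For the g-code, the solid's height is divided into equal slices at the stated Δz and each level perimeter traced with G1 moves after a G0 lift.

; perimeter-only toolpath
G21 ; units = mm
G90 ; absolute positioning
G28 ; home
; layer 1
G0 Z2.1
G0 X0.0 Y0.0
G1 X19.0 Y0.0
G1 X19.0 Y10.0
G1 X8.0 Y10.0
G1 X8.0 Y25.0
G1 X0.0 Y25.0
G1 X0.0 Y0.0
; layer 2
G0 Z4.2
G0 X0.0 Y0.0
G1 X19.0 Y0.0
G1 X19.0 Y10.0
G1 X8.0 Y10.0
G1 X8.0 Y25.0
G1 X0.0 Y25.0
G1 X0.0 Y0.0
; layer 3
G0 Z6.4
G0 X0.0 Y0.0
G1 X19.0 Y0.0
G1 X19.0 Y10.0
G1 X8.0 Y10.0
G1 X8.0 Y25.0
G1 X0.0 Y25.0
G1 X0.0 Y0.0
; layer 4
G0 Z8.5
G0 X0.0 Y0.0
G1 X19.0 Y0.0
G1 X19.0 Y10.0
G1 X8.0 Y10.0
G1 X8.0 Y25.0
G1 X0.0 Y25.0
G1 X0.0 Y0.0
; layer 5
G0 Z10.6
G0 X0.0 Y0.0
G1 X19.0 Y0.0
G1 X19.0 Y10.0
G1 X8.0 Y10.0
G1 X8.0 Y25.0
G1 X0.0 Y25.0
G1 X0.0 Y0.0
; layer 6
G0 Z12.8
G0 X0.0 Y0.0
G1 X19.0 Y0.0
G1 X19.0 Y10.0
G1 X8.0 Y10.0
G1 X8.0 Y25.0
G1 X0.0 Y25.0
G1 X0.0 Y0.0
; layer 7
G0 Z14.9
G0 X0.0 Y0.0
G1 X19.0 Y0.0
G1 X19.0 Y10.0
G1 X8.0 Y10.0
G1 X8.0 Y25.0
G1 X0.0 Y25.0
G1 X0.0 Y0.0
; layer 8
G0 Z17.0
G0 X0.0 Y0.0
G1 X19.0 Y0.0
G1 X19.0 Y10.0
G1 X8.0 Y10.0
G1 X8.0 Y25.0
G1 X0.0 Y25.0
G1 X0.0 Y0.0
M2 ; end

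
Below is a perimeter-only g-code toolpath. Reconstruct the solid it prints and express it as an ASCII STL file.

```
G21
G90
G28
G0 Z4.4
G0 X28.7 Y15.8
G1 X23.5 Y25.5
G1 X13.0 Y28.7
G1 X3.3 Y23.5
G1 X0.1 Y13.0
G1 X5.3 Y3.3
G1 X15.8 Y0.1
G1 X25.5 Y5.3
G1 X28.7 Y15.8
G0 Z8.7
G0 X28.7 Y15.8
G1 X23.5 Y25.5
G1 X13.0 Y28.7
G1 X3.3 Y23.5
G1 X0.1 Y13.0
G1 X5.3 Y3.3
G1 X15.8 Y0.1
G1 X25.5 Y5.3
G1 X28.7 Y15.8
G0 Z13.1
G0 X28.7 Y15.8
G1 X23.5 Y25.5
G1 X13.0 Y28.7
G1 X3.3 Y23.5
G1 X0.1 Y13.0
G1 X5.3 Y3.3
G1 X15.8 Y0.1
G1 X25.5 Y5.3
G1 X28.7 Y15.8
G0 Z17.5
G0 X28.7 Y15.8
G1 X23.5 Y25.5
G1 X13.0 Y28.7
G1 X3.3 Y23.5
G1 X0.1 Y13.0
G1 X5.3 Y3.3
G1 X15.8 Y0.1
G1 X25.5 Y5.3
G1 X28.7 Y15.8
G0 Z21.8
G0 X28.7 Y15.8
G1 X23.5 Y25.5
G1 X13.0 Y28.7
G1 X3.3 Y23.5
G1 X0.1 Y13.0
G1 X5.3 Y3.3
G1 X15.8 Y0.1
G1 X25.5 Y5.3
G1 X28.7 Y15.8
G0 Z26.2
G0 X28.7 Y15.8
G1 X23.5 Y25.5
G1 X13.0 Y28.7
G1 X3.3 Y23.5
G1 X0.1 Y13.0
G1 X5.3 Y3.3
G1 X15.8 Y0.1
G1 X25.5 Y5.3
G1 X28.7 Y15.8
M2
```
solid part
  facet normal 0.0000 0.0000 -1.0000
    outer loop
      vertex 13.0 28.7 0.0
      vertex 23.5 25.5 0.0
      vertex 28.7 15.8 0.0
    endloop
  endfacet
  facet normal 0.0000 0.0000 -1.0000
    outer loop
      vertex 3.3 23.5 0.0
      vertex 13.0 28.7 0.0
      vertex 28.7 15.8 0.0
    endloop
  endfacet
  facet normal 0.0000 0.0000 -1.0000
    outer loop
      vertex 0.1 13.0 0.0
      vertex 3.3 23.5 0.0
      vertex 28.7 15.8 0.0
    endloop
  endfacet
  facet normal 0.0000 0.0000 -1.0000
    outer loop
      vertex 5.3 3.3 0.0
      vertex 0.1 13.0 0.0
      vertex 28.7 15.8 0.0
    endloop
  endfacet
  facet normal 0.0000 0.0000 -1.0000
    outer loop
      vertex 15.8 0.1 0.0
      vertex 5.3 3.3 0.0
      vertex 28.7 15.8 0.0
    endloop
  endfacet
  facet normal 0.0000 0.0000 -1.0000
    outer loop
      vertex 25.5 5.3 0.0
      vertex 15.8 0.1 0.0
      vertex 28.7 15.8 0.0
    endloop
  endfacet
  facet normal 0.0000 0.0000 1.0000
    outer loop
      vertex 28.7 15.8 26.2
      vertex 23.5 25.5 26.2
      vertex 13.0 28.7 26.2
    endloop
  endfacet
  facet normal 0.0000 0.0000 1.0000
    outer loop
      vertex 28.7 15.8 26.2
      vertex 13.0 28.7 26.2
      vertex 3.3 23.5 26.2
    endloop
  endfacet
  facet normal 0.0000 0.0000 1.0000
    outer loop
      vertex 28.7 15.8 26.2
      vertex 3.3 23.5 26.2
      vertex 0.1 13.0 26.2
    endloop
  endfacet
  facet normal 0.0000 0.0000 1.0000
    outer loop
      vertex 28.7 15.8 26.2
      vertex 0.1 13.0 26.2
      vertex 5.3 3.3 26.2
    endloop
  endfacet
  facet normal 0.0000 0.0000 1.0000
    outer loop
      vertex 28.7 15.8 26.2
      vertex 5.3 3.3 26.2
      vertex 15.8 0.1 26.2
    endloop
  endfacet
  facet normal 0.0000 0.0000 1.0000
    outer loop
      vertex 28.7 15.8 26.2
      vertex 15.8 0.1 26.2
      vertex 25.5 5.3 26.2
    endloop
  endfacet
  facet normal 0.8813 0.4725 0.0000
    outer loop
      vertex 28.7 15.8 0.0
      vertex 23.5 25.5 0.0
      vertex 23.5 25.5 26.2
    endloop
  endfacet
  facet normal 0.8813 0.4725 0.0000
    outer loop
      vertex 28.7 15.8 0.0
      vertex 23.5 25.5 26.2
      vertex 28.7 15.8 26.2
    endloop
  endfacet
  facet normal 0.2915 0.9566 0.0000
    outer loop
      vertex 23.5 25.5 0.0
      vertex 13.0 28.7 0.0
      vertex 13.0 28.7 26.2
    endloop
  endfacet
  facet normal 0.2915 0.9566 0.0000
    outer loop
      vertex 23.5 25.5 0.0
      vertex 13.0 28.7 26.2
      vertex 23.5 25.5 26.2
    endloop
  endfacet
  facet normal -0.4725 0.8813 0.0000
    outer loop
      vertex 13.0 28.7 0.0
      vertex 3.3 23.5 0.0
      vertex 3.3 23.5 26.2
    endloop
  endfacet
  facet normal -0.4725 0.8813 0.0000
    outer loop
      vertex 13.0 28.7 0.0
      vertex 3.3 23.5 26.2
      vertex 13.0 28.7 26.2
    endloop
  endfacet
  facet normal -0.9566 0.2915 0.0000
    outer loop
      vertex 3.3 23.5 0.0
      vertex 0.1 13.0 0.0
      vertex 0.1 13.0 26.2
    endloop
  endfacet
  facet normal -0.9566 0.2915 0.0000
    outer loop
      vertex 3.3 23.5 0.0
      vertex 0.1 13.0 26.2
      vertex 3.3 23.5 26.2
    endloop
  endfacet
  facet normal -0.8813 -0.4725 0.0000
    outer loop
      vertex 0.1 13.0 0.0
      vertex 5.3 3.3 0.0
      vertex 5.3 3.3 26.2
    endloop
  endfacet
  facet normal -0.8813 -0.4725 0.0000
    outer loop
      vertex 0.1 13.0 0.0
      vertex 5.3 3.3 26.2
      vertex 0.1 13.0 26.2
    endloop
  endfacet
  facet normal -0.2915 -0.9566 0.0000
    outer loop
      vertex 5.3 3.3 0.0
      vertex 15.8 0.1 0.0
      vertex 15.8 0.1 26.2
    endloop
  endfacet
  facet normal -0.2915 -0.9566 0.0000
    outer loop
      vertex 5.3 3.3 0.0
      vertex 15.8 0.1 26.2
      vertex 5.3 3.3 26.2
    endloop
  endfacet
  facet normal 0.4725 -0.8813 0.0000
    outer loop
      vertex 15.8 0.1 0.0
      vertex 25.5 5.3 0.0
      vertex 25.5 5.3 26.2
    endloop
  endfacet
  facet normal 0.4725 -0.8813 0.0000
    outer loop
      vertex 15.8 0.1 0.0
      vertex 25.5 5.3 26.2
      vertex 15.8 0.1 26.2
    endloop
  endfacet
  facet normal 0.9566 -0.2915 0.0000
    outer loop
      vertex 25.5 5.3 0.0
      vertex 28.7 15.8 0.0
      vertex 28.7 15.8 26.2
    endloop
  endfacet
  facet normal 0.9566 -0.2915 0.0000
    outer loop
      vertex 25.5 5.3 0.0
      vertex 28.7 15.8 26.2
      vertex 25.5 5.3 26.2
    endloop
  endfacet
endsolid part

The G0 Z moves step by Δz≈4.4 mm. Every layer's G1 loop is the same polygon, so the solid is a straight extrusion of it from z=0 to z≈26.2. Closing with flat bottom and top caps and triangulating gives 28 facets — a regular 8-sided prism (a cylinder approximated with 8 flat sides), circumscribed radius ≈ 14.4 mm, height ≈ 26.2 mm.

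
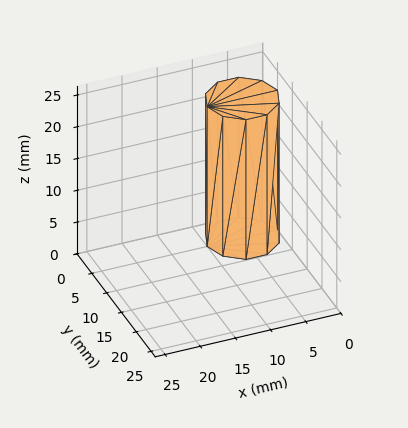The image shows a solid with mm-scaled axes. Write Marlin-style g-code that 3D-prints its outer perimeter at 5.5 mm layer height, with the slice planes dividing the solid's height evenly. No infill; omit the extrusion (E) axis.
Reading the render: the shape is a regular 10-sided prism (a cylinder approximated with 10 flat sides), circumscribed radius ≈ 5 mm, height ≈ 22 mm (dimensions read to the nearest mm from the axis ticks). For the g-code, the solid's height is divided into equal slices at the stated Δz and each level perimeter traced with G1 moves after a G0 lift.

; perimeter-only toolpath
G21 ; units = mm
G90 ; absolute positioning
G28 ; home
; layer 1
G0 Z5.5
G0 X10.0 Y5.0
G1 X9.0 Y7.9
G1 X6.5 Y9.8
G1 X3.5 Y9.8
G1 X1.0 Y7.9
G1 X0.0 Y5.0
G1 X1.0 Y2.1
G1 X3.5 Y0.2
G1 X6.5 Y0.2
G1 X9.0 Y2.1
G1 X10.0 Y5.0
; layer 2
G0 Z11.0
G0 X10.0 Y5.0
G1 X9.0 Y7.9
G1 X6.5 Y9.8
G1 X3.5 Y9.8
G1 X1.0 Y7.9
G1 X0.0 Y5.0
G1 X1.0 Y2.1
G1 X3.5 Y0.2
G1 X6.5 Y0.2
G1 X9.0 Y2.1
G1 X10.0 Y5.0
; layer 3
G0 Z16.5
G0 X10.0 Y5.0
G1 X9.0 Y7.9
G1 X6.5 Y9.8
G1 X3.5 Y9.8
G1 X1.0 Y7.9
G1 X0.0 Y5.0
G1 X1.0 Y2.1
G1 X3.5 Y0.2
G1 X6.5 Y0.2
G1 X9.0 Y2.1
G1 X10.0 Y5.0
; layer 4
G0 Z22.0
G0 X10.0 Y5.0
G1 X9.0 Y7.9
G1 X6.5 Y9.8
G1 X3.5 Y9.8
G1 X1.0 Y7.9
G1 X0.0 Y5.0
G1 X1.0 Y2.1
G1 X3.5 Y0.2
G1 X6.5 Y0.2
G1 X9.0 Y2.1
G1 X10.0 Y5.0
M2 ; end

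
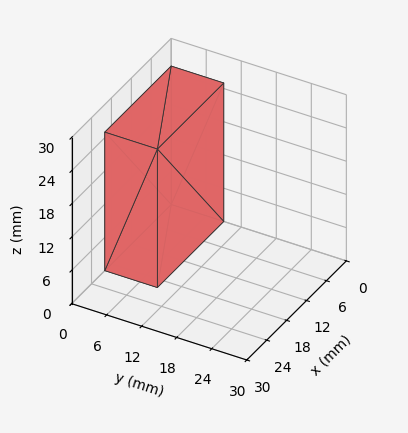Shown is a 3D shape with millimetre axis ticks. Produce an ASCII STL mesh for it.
Reading the render: the shape is a rectangular box, roughly 20 × 9 mm footprint and 25 mm tall (dimensions read to the nearest mm from the axis ticks). For the STL, each face is triangulated and given an outward normal.

solid part
  facet normal 0.0000 0.0000 -1.0000
    outer loop
      vertex 20.00 9.00 0.00
      vertex 20.00 0.00 0.00
      vertex 0.00 0.00 0.00
    endloop
  endfacet
  facet normal 0.0000 0.0000 -1.0000
    outer loop
      vertex 0.00 9.00 0.00
      vertex 20.00 9.00 0.00
      vertex 0.00 0.00 0.00
    endloop
  endfacet
  facet normal 0.0000 0.0000 1.0000
    outer loop
      vertex 0.00 0.00 25.00
      vertex 20.00 0.00 25.00
      vertex 20.00 9.00 25.00
    endloop
  endfacet
  facet normal 0.0000 0.0000 1.0000
    outer loop
      vertex 0.00 0.00 25.00
      vertex 20.00 9.00 25.00
      vertex 0.00 9.00 25.00
    endloop
  endfacet
  facet normal 0.0000 -1.0000 0.0000
    outer loop
      vertex 0.00 0.00 0.00
      vertex 20.00 0.00 0.00
      vertex 20.00 0.00 25.00
    endloop
  endfacet
  facet normal 0.0000 -1.0000 0.0000
    outer loop
      vertex 0.00 0.00 0.00
      vertex 20.00 0.00 25.00
      vertex 0.00 0.00 25.00
    endloop
  endfacet
  facet normal 0.0000 1.0000 0.0000
    outer loop
      vertex 20.00 9.00 25.00
      vertex 20.00 9.00 0.00
      vertex 0.00 9.00 0.00
    endloop
  endfacet
  facet normal 0.0000 1.0000 0.0000
    outer loop
      vertex 0.00 9.00 25.00
      vertex 20.00 9.00 25.00
      vertex 0.00 9.00 0.00
    endloop
  endfacet
  facet normal -1.0000 0.0000 0.0000
    outer loop
      vertex 0.00 9.00 25.00
      vertex 0.00 9.00 0.00
      vertex 0.00 0.00 0.00
    endloop
  endfacet
  facet normal -1.0000 0.0000 0.0000
    outer loop
      vertex 0.00 0.00 25.00
      vertex 0.00 9.00 25.00
      vertex 0.00 0.00 0.00
    endloop
  endfacet
  facet normal 1.0000 0.0000 0.0000
    outer loop
      vertex 20.00 0.00 0.00
      vertex 20.00 9.00 0.00
      vertex 20.00 9.00 25.00
    endloop
  endfacet
  facet normal 1.0000 0.0000 0.0000
    outer loop
      vertex 20.00 0.00 0.00
      vertex 20.00 9.00 25.00
      vertex 20.00 0.00 25.00
    endloop
  endfacet
endsolid part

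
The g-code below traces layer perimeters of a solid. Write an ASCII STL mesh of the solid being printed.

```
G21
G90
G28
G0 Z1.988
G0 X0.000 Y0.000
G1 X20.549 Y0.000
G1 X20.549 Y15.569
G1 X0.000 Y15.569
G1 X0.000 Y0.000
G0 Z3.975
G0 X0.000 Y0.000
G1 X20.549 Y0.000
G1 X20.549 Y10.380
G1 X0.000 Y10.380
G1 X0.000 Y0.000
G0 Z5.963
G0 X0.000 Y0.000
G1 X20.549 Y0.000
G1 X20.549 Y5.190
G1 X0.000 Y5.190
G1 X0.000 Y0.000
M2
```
solid part
  facet normal 0.0000 0.0000 -1.0000
    outer loop
      vertex 20.549 20.759 0.000
      vertex 20.549 0.000 0.000
      vertex 0.000 0.000 0.000
    endloop
  endfacet
  facet normal 0.0000 0.0000 -1.0000
    outer loop
      vertex 0.000 20.759 0.000
      vertex 20.549 20.759 0.000
      vertex 0.000 0.000 0.000
    endloop
  endfacet
  facet normal 0.0000 -1.0000 0.0000
    outer loop
      vertex 0.000 0.000 0.000
      vertex 20.549 0.000 0.000
      vertex 20.549 0.000 7.950
    endloop
  endfacet
  facet normal 0.0000 -1.0000 0.0000
    outer loop
      vertex 0.000 0.000 0.000
      vertex 20.549 0.000 7.950
      vertex 0.000 0.000 7.950
    endloop
  endfacet
  facet normal 0.0000 0.3576 0.9339
    outer loop
      vertex 0.000 0.000 7.950
      vertex 20.549 0.000 7.950
      vertex 20.549 20.759 0.000
    endloop
  endfacet
  facet normal 0.0000 0.3576 0.9339
    outer loop
      vertex 0.000 0.000 7.950
      vertex 20.549 20.759 0.000
      vertex 0.000 20.759 0.000
    endloop
  endfacet
  facet normal -1.0000 0.0000 0.0000
    outer loop
      vertex 0.000 0.000 7.950
      vertex 0.000 20.759 0.000
      vertex 0.000 0.000 0.000
    endloop
  endfacet
  facet normal 1.0000 0.0000 0.0000
    outer loop
      vertex 20.549 0.000 0.000
      vertex 20.549 20.759 0.000
      vertex 20.549 0.000 7.950
    endloop
  endfacet
endsolid part

The G0 Z moves step by Δz≈1.988 mm. The G1 loops shrink linearly with z, so the solid tapers from its base footprint up to z≈7.95. Closing with a flat bottom cap and the tapered top and triangulating gives 8 facets — a wedge (ramp): 20.5 × 20.8 mm base, rising to 7.95 mm along the y=0 edge and sloping linearly to z=0 at y=20.8.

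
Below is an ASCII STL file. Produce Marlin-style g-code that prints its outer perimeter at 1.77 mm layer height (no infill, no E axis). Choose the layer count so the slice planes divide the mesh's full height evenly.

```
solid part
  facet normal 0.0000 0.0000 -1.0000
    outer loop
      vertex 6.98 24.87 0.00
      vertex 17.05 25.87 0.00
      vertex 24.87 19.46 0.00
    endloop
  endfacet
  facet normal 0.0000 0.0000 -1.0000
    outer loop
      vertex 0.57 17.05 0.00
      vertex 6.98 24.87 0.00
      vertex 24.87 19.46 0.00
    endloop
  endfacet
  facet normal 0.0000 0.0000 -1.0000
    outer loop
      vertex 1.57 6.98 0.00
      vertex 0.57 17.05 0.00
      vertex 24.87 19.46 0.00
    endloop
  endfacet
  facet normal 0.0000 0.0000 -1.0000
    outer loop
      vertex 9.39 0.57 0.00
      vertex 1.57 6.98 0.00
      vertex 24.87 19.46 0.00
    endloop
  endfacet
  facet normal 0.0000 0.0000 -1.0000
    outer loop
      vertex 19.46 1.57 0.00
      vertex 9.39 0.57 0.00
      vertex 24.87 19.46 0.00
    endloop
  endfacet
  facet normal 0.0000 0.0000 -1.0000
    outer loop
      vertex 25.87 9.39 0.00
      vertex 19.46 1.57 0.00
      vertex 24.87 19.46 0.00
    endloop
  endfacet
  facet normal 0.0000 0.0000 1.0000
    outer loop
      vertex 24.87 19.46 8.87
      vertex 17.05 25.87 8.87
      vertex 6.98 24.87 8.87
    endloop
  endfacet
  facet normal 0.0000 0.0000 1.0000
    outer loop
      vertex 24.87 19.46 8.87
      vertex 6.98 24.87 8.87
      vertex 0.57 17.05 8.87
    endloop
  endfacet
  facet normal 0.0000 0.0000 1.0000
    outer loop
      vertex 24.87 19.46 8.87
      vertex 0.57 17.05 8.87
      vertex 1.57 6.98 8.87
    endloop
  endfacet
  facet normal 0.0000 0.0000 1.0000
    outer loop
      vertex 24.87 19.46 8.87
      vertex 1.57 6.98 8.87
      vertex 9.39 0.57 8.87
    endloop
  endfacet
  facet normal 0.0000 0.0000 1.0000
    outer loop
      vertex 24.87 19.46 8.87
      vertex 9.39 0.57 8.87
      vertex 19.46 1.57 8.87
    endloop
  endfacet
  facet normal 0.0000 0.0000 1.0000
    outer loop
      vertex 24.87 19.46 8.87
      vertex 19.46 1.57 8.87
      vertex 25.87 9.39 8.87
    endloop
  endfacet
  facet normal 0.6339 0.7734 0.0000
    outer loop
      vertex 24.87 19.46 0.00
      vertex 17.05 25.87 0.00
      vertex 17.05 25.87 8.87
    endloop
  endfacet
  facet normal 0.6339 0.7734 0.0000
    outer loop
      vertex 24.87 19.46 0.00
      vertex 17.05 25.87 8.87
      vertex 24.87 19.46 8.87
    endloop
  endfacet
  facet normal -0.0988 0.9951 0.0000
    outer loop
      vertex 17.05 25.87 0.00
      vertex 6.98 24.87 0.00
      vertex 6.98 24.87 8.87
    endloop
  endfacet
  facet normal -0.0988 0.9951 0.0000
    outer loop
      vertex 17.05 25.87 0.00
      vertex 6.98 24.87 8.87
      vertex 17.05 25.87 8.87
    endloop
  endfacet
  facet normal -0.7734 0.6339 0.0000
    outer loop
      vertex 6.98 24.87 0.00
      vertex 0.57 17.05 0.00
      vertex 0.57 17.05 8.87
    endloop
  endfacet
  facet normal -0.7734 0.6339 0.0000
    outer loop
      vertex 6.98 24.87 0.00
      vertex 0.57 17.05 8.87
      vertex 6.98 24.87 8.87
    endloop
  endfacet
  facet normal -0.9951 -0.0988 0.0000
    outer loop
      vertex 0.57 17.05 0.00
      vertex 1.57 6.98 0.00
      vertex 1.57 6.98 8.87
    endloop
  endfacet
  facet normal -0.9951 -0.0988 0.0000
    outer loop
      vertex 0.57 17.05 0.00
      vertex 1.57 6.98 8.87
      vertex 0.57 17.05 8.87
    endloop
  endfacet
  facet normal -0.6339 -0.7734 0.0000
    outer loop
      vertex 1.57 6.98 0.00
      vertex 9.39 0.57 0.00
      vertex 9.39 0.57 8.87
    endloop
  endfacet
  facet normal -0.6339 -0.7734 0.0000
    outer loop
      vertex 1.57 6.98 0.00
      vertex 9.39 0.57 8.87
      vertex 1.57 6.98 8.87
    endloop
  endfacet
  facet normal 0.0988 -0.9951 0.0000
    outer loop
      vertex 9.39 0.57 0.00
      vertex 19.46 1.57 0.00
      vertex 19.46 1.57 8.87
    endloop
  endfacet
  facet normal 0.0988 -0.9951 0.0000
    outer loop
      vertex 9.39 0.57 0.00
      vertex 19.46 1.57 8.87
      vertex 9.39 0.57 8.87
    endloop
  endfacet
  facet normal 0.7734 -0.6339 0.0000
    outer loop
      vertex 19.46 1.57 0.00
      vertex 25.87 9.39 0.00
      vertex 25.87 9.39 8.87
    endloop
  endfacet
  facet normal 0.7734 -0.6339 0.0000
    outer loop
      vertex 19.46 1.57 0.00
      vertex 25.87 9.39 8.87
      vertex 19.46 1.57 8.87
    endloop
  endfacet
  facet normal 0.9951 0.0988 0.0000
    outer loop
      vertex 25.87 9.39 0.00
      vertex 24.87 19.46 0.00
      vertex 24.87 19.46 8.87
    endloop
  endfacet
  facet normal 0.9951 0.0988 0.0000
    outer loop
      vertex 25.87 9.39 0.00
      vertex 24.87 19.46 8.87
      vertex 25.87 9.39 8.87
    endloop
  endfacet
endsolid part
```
; perimeter-only toolpath
G21 ; units = mm
G90 ; absolute positioning
G28 ; home
; layer 1
G0 Z1.77
G0 X24.87 Y19.46
G1 X17.05 Y25.87
G1 X6.98 Y24.87
G1 X0.57 Y17.05
G1 X1.57 Y6.98
G1 X9.39 Y0.57
G1 X19.46 Y1.57
G1 X25.87 Y9.39
G1 X24.87 Y19.46
; layer 2
G0 Z3.55
G0 X24.87 Y19.46
G1 X17.05 Y25.87
G1 X6.98 Y24.87
G1 X0.57 Y17.05
G1 X1.57 Y6.98
G1 X9.39 Y0.57
G1 X19.46 Y1.57
G1 X25.87 Y9.39
G1 X24.87 Y19.46
; layer 3
G0 Z5.32
G0 X24.87 Y19.46
G1 X17.05 Y25.87
G1 X6.98 Y24.87
G1 X0.57 Y17.05
G1 X1.57 Y6.98
G1 X9.39 Y0.57
G1 X19.46 Y1.57
G1 X25.87 Y9.39
G1 X24.87 Y19.46
; layer 4
G0 Z7.10
G0 X24.87 Y19.46
G1 X17.05 Y25.87
G1 X6.98 Y24.87
G1 X0.57 Y17.05
G1 X1.57 Y6.98
G1 X9.39 Y0.57
G1 X19.46 Y1.57
G1 X25.87 Y9.39
G1 X24.87 Y19.46
; layer 5
G0 Z8.87
G0 X24.87 Y19.46
G1 X17.05 Y25.87
G1 X6.98 Y24.87
G1 X0.57 Y17.05
G1 X1.57 Y6.98
G1 X9.39 Y0.57
G1 X19.46 Y1.57
G1 X25.87 Y9.39
G1 X24.87 Y19.46
M2 ; end

The solid is a regular 8-sided prism (a cylinder approximated with 8 flat sides), circumscribed radius ≈ 13.2 mm, height ≈ 8.87 mm. Slicing at Δz = 1.77 mm — 5 equal slices spanning the solid's height, so layer i sits at z = i·h/5 — gives 5 non-empty perimeters. Each is a 8-segment closed polygon; G0 lifts to the layer z and rapids to the start vertex, then G1 traces the edges.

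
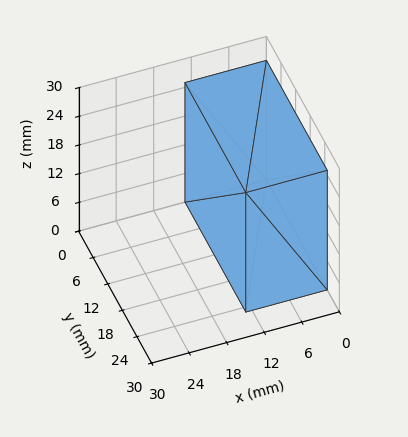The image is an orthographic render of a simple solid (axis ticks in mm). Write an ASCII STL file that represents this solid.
Reading the render: the shape is a rectangular box, roughly 13 × 25 mm footprint and 25 mm tall (dimensions read to the nearest mm from the axis ticks). For the STL, each face is triangulated and given an outward normal.

solid part
  facet normal 0.0000 0.0000 -1.0000
    outer loop
      vertex 13.0 25.0 0.0
      vertex 13.0 0.0 0.0
      vertex 0.0 0.0 0.0
    endloop
  endfacet
  facet normal 0.0000 0.0000 -1.0000
    outer loop
      vertex 0.0 25.0 0.0
      vertex 13.0 25.0 0.0
      vertex 0.0 0.0 0.0
    endloop
  endfacet
  facet normal 0.0000 0.0000 1.0000
    outer loop
      vertex 0.0 0.0 25.0
      vertex 13.0 0.0 25.0
      vertex 13.0 25.0 25.0
    endloop
  endfacet
  facet normal 0.0000 0.0000 1.0000
    outer loop
      vertex 0.0 0.0 25.0
      vertex 13.0 25.0 25.0
      vertex 0.0 25.0 25.0
    endloop
  endfacet
  facet normal 0.0000 -1.0000 0.0000
    outer loop
      vertex 0.0 0.0 0.0
      vertex 13.0 0.0 0.0
      vertex 13.0 0.0 25.0
    endloop
  endfacet
  facet normal 0.0000 -1.0000 0.0000
    outer loop
      vertex 0.0 0.0 0.0
      vertex 13.0 0.0 25.0
      vertex 0.0 0.0 25.0
    endloop
  endfacet
  facet normal 0.0000 1.0000 0.0000
    outer loop
      vertex 13.0 25.0 25.0
      vertex 13.0 25.0 0.0
      vertex 0.0 25.0 0.0
    endloop
  endfacet
  facet normal 0.0000 1.0000 0.0000
    outer loop
      vertex 0.0 25.0 25.0
      vertex 13.0 25.0 25.0
      vertex 0.0 25.0 0.0
    endloop
  endfacet
  facet normal -1.0000 0.0000 0.0000
    outer loop
      vertex 0.0 25.0 25.0
      vertex 0.0 25.0 0.0
      vertex 0.0 0.0 0.0
    endloop
  endfacet
  facet normal -1.0000 0.0000 0.0000
    outer loop
      vertex 0.0 0.0 25.0
      vertex 0.0 25.0 25.0
      vertex 0.0 0.0 0.0
    endloop
  endfacet
  facet normal 1.0000 0.0000 0.0000
    outer loop
      vertex 13.0 0.0 0.0
      vertex 13.0 25.0 0.0
      vertex 13.0 25.0 25.0
    endloop
  endfacet
  facet normal 1.0000 0.0000 0.0000
    outer loop
      vertex 13.0 0.0 0.0
      vertex 13.0 25.0 25.0
      vertex 13.0 0.0 25.0
    endloop
  endfacet
endsolid part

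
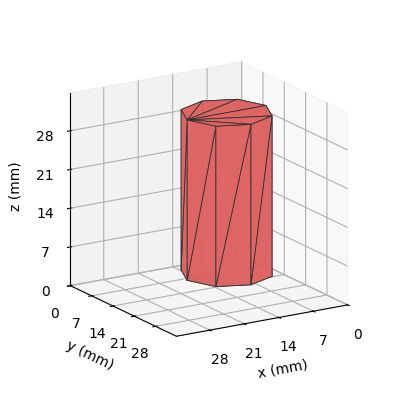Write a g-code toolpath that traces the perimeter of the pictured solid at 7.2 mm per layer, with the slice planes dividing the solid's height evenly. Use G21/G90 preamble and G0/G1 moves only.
Reading the render: the shape is a regular 8-sided prism (a cylinder approximated with 8 flat sides), circumscribed radius ≈ 8 mm, height ≈ 29 mm (dimensions read to the nearest mm from the axis ticks). For the g-code, the solid's height is divided into equal slices at the stated Δz and each level perimeter traced with G1 moves after a G0 lift.

; perimeter-only toolpath
G21 ; units = mm
G90 ; absolute positioning
G28 ; home
; layer 1
G0 Z7.2
G0 X16.0 Y8.0
G1 X13.7 Y13.7
G1 X8.0 Y16.0
G1 X2.3 Y13.7
G1 X0.0 Y8.0
G1 X2.3 Y2.3
G1 X8.0 Y0.0
G1 X13.7 Y2.3
G1 X16.0 Y8.0
; layer 2
G0 Z14.5
G0 X16.0 Y8.0
G1 X13.7 Y13.7
G1 X8.0 Y16.0
G1 X2.3 Y13.7
G1 X0.0 Y8.0
G1 X2.3 Y2.3
G1 X8.0 Y0.0
G1 X13.7 Y2.3
G1 X16.0 Y8.0
; layer 3
G0 Z21.8
G0 X16.0 Y8.0
G1 X13.7 Y13.7
G1 X8.0 Y16.0
G1 X2.3 Y13.7
G1 X0.0 Y8.0
G1 X2.3 Y2.3
G1 X8.0 Y0.0
G1 X13.7 Y2.3
G1 X16.0 Y8.0
; layer 4
G0 Z29.0
G0 X16.0 Y8.0
G1 X13.7 Y13.7
G1 X8.0 Y16.0
G1 X2.3 Y13.7
G1 X0.0 Y8.0
G1 X2.3 Y2.3
G1 X8.0 Y0.0
G1 X13.7 Y2.3
G1 X16.0 Y8.0
M2 ; end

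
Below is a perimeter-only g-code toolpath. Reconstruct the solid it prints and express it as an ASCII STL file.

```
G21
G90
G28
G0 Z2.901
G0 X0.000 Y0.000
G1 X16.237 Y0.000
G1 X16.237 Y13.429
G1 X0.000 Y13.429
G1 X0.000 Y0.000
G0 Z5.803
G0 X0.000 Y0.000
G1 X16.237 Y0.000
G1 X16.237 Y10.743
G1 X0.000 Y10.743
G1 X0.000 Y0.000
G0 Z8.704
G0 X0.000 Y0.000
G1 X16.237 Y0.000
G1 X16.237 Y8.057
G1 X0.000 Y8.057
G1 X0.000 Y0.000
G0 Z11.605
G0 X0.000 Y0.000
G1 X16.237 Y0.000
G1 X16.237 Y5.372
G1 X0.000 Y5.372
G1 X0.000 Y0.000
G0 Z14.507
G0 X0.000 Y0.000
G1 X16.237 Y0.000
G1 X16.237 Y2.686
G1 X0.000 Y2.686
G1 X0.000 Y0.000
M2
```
solid part
  facet normal 0.0000 0.0000 -1.0000
    outer loop
      vertex 16.237 16.115 0.000
      vertex 16.237 0.000 0.000
      vertex 0.000 0.000 0.000
    endloop
  endfacet
  facet normal 0.0000 0.0000 -1.0000
    outer loop
      vertex 0.000 16.115 0.000
      vertex 16.237 16.115 0.000
      vertex 0.000 0.000 0.000
    endloop
  endfacet
  facet normal 0.0000 -1.0000 0.0000
    outer loop
      vertex 0.000 0.000 0.000
      vertex 16.237 0.000 0.000
      vertex 16.237 0.000 17.408
    endloop
  endfacet
  facet normal 0.0000 -1.0000 0.0000
    outer loop
      vertex 0.000 0.000 0.000
      vertex 16.237 0.000 17.408
      vertex 0.000 0.000 17.408
    endloop
  endfacet
  facet normal 0.0000 0.7338 0.6793
    outer loop
      vertex 0.000 0.000 17.408
      vertex 16.237 0.000 17.408
      vertex 16.237 16.115 0.000
    endloop
  endfacet
  facet normal 0.0000 0.7338 0.6793
    outer loop
      vertex 0.000 0.000 17.408
      vertex 16.237 16.115 0.000
      vertex 0.000 16.115 0.000
    endloop
  endfacet
  facet normal -1.0000 0.0000 0.0000
    outer loop
      vertex 0.000 0.000 17.408
      vertex 0.000 16.115 0.000
      vertex 0.000 0.000 0.000
    endloop
  endfacet
  facet normal 1.0000 0.0000 0.0000
    outer loop
      vertex 16.237 0.000 0.000
      vertex 16.237 16.115 0.000
      vertex 16.237 0.000 17.408
    endloop
  endfacet
endsolid part

The G0 Z moves step by Δz≈2.901 mm. The G1 loops shrink linearly with z, so the solid tapers from its base footprint up to z≈17.4. Closing with a flat bottom cap and the tapered top and triangulating gives 8 facets — a wedge (ramp): 16.2 × 16.1 mm base, rising to 17.4 mm along the y=0 edge and sloping linearly to z=0 at y=16.1.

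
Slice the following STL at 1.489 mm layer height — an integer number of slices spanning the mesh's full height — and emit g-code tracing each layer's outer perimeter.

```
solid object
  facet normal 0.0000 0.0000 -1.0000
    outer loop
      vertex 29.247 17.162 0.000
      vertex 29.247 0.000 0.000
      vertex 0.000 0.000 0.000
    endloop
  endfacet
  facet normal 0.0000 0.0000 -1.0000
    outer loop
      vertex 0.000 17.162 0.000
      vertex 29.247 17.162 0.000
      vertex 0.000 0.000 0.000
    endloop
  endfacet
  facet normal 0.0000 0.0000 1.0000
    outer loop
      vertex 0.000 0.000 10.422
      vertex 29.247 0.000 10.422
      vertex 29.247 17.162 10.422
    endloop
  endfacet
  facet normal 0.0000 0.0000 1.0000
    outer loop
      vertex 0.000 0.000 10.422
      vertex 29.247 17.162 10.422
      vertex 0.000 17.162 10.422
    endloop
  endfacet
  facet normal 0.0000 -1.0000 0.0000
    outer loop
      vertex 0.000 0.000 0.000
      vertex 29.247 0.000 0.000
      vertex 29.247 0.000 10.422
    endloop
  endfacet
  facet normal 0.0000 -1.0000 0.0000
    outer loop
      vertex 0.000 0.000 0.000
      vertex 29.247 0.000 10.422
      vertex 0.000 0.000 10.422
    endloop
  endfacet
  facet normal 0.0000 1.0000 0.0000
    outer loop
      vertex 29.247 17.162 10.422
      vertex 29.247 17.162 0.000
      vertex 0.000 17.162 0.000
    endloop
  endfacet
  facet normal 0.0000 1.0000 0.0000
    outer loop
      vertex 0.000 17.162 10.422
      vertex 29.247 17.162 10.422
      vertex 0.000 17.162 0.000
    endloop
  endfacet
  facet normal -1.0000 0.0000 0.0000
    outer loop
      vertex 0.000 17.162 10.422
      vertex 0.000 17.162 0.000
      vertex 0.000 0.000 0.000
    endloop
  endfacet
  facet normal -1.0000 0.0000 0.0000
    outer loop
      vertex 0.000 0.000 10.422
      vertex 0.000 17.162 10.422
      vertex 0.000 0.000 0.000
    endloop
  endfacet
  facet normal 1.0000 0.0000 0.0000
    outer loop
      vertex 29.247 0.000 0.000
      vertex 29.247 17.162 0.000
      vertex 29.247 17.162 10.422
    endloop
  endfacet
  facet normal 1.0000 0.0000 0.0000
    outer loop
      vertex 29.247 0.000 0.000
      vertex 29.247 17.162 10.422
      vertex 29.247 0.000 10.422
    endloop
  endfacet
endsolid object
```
; perimeter-only toolpath
G21 ; units = mm
G90 ; absolute positioning
G28 ; home
; layer 1
G0 Z1.489
G0 X0.000 Y0.000
G1 X29.247 Y0.000
G1 X29.247 Y17.162
G1 X0.000 Y17.162
G1 X0.000 Y0.000
; layer 2
G0 Z2.978
G0 X0.000 Y0.000
G1 X29.247 Y0.000
G1 X29.247 Y17.162
G1 X0.000 Y17.162
G1 X0.000 Y0.000
; layer 3
G0 Z4.467
G0 X0.000 Y0.000
G1 X29.247 Y0.000
G1 X29.247 Y17.162
G1 X0.000 Y17.162
G1 X0.000 Y0.000
; layer 4
G0 Z5.955
G0 X0.000 Y0.000
G1 X29.247 Y0.000
G1 X29.247 Y17.162
G1 X0.000 Y17.162
G1 X0.000 Y0.000
; layer 5
G0 Z7.444
G0 X0.000 Y0.000
G1 X29.247 Y0.000
G1 X29.247 Y17.162
G1 X0.000 Y17.162
G1 X0.000 Y0.000
; layer 6
G0 Z8.933
G0 X0.000 Y0.000
G1 X29.247 Y0.000
G1 X29.247 Y17.162
G1 X0.000 Y17.162
G1 X0.000 Y0.000
; layer 7
G0 Z10.422
G0 X0.000 Y0.000
G1 X29.247 Y0.000
G1 X29.247 Y17.162
G1 X0.000 Y17.162
G1 X0.000 Y0.000
M2 ; end

The solid is a rectangular box, roughly 29.2 × 17.2 mm footprint and 10.4 mm tall. Slicing at Δz = 1.489 mm — 7 equal slices spanning the solid's height, so layer i sits at z = i·h/7 — gives 7 non-empty perimeters. Each is a 4-segment closed polygon; G0 lifts to the layer z and rapids to the start vertex, then G1 traces the edges.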